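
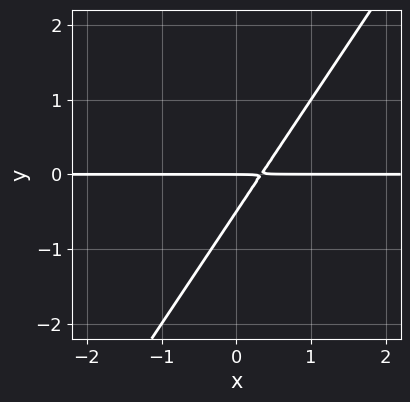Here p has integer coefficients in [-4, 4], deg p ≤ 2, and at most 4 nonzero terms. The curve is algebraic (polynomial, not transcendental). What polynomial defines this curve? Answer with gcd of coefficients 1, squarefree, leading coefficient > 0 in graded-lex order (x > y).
The degree is 2 — no degree-1 curve has this shape.
Observable constraints: every point of the x-axis in the box is on the curve; one y-axis crossing is at y = 0.
Together with the visible shape, these determine p as stated.

3*x*y - 2*y^2 - y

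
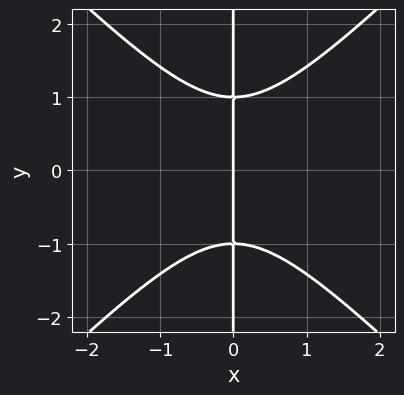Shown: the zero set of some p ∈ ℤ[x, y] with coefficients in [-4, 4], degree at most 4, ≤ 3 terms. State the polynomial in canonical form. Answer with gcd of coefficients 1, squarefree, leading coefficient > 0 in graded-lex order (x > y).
x^3 - x*y^2 + x

1. The degree is 3 — the shape is more complex than any degree-2 curve.
2. Symmetries: it's symmetric under y → −y, forcing even powers of y.
3. Observable constraints: every point of the y-axis in the box is on the curve; it meets the x-axis at x = 0 (among the integer gridlines).
4. Fitting integer coefficients to these (and the overall shape) gives p.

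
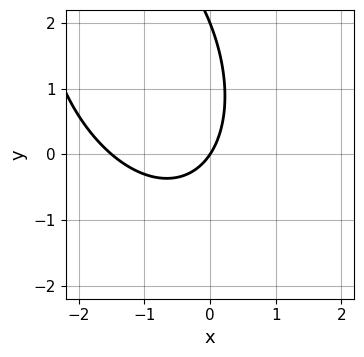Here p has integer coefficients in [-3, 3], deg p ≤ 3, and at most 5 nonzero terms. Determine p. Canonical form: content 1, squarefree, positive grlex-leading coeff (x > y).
2*x^2 + x*y + y^2 + 3*x - 2*y

1. The degree is 2 — no degree-1 curve has this shape.
2. Observable constraints: it crosses the x-axis at the gridline x = 0; among the integer gridlines, it crosses the y-axis at y ∈ {0, 2}.
3. Solving for integer coefficients yields p as stated.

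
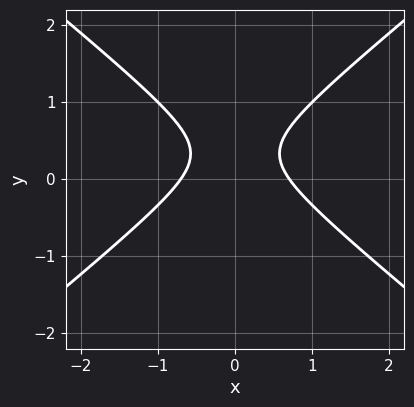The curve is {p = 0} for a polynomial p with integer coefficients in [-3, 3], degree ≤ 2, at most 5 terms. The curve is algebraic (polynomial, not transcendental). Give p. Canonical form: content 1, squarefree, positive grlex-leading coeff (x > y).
2*x^2 - 3*y^2 + 2*y - 1

First, degree: no degree-1 curve has this shape, so deg p = 2.
Then, symmetries: it's symmetric under x → −x, forcing even powers of x.
Then, checking where it meets the axes: no y-intercept at any integer in the box.
Finally, assembling these constraints gives the stated polynomial.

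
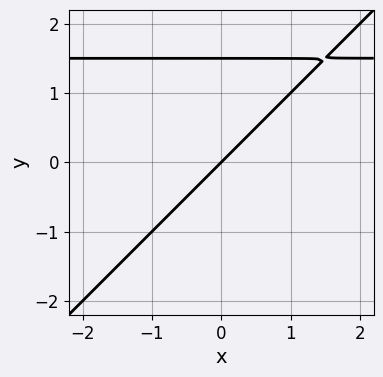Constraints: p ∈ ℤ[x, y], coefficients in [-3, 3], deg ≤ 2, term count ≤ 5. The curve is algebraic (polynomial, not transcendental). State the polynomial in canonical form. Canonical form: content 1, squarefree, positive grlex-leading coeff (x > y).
2*x*y - 2*y^2 - 3*x + 3*y

First, degree: a generic line meets the curve in up to 2 points, so deg p = 2.
Next, reading off the gridlines: it meets the x-axis at x = 0 (among the integer gridlines); one y-axis crossing is at y = 0.
Finally, putting this together gives p.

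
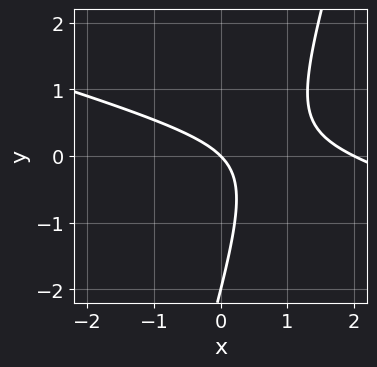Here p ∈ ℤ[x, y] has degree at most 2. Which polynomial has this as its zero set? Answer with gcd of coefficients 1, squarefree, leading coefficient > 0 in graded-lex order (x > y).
x^2 + 3*x*y - y^2 - 2*x - 2*y

1. The degree is 2 — the shape is more complex than any degree-1 curve.
2. Checking where it meets the axes: among the integer gridlines, it crosses the y-axis at y ∈ {-2, 0}; among the integer gridlines, it crosses the x-axis at x ∈ {0, 2}.
3. The integer polynomial consistent with all of this is the stated p.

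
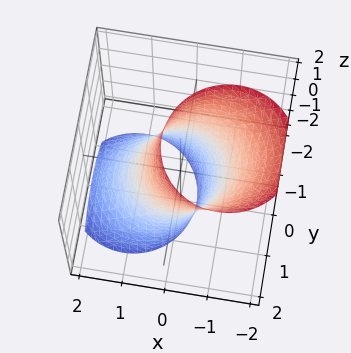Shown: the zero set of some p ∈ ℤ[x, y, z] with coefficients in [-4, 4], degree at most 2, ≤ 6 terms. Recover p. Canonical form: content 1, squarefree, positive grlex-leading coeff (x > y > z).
x^2 + x*z + y^2 - 1

Degree: a generic line meets the surface in up to 2 points, so deg p = 2.
Reading off the gridlines: among the integer gridlines, it crosses the y-axis at y ∈ {-1, 1}; among the integer gridlines, it crosses the x-axis at x ∈ {-1, 1}; it misses every integer gridline on the z-axis.
Matching integer coefficients to the picture gives p.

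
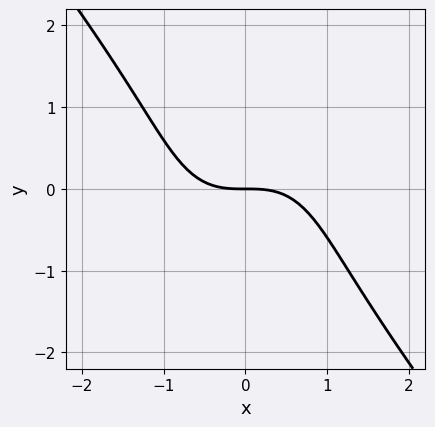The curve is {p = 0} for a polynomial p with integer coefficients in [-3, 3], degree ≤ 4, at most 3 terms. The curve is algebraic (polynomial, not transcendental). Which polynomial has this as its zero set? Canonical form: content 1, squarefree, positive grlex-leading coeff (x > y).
1. Degree: the shape is more complex than any degree-2 curve, so deg p = 3.
2. Checking where it meets the axes: it meets the x-axis at x = 0 (among the integer gridlines); it meets the y-axis at y = 0 (among the integer gridlines).
3. Fitting integer coefficients to these (and the overall shape) gives p.

2*x^3 + y^3 + 3*y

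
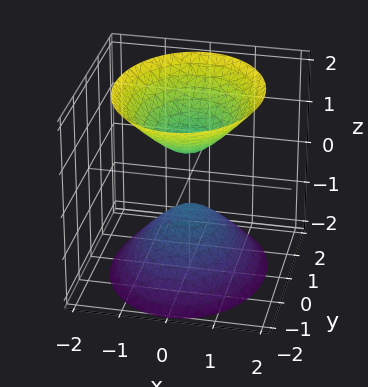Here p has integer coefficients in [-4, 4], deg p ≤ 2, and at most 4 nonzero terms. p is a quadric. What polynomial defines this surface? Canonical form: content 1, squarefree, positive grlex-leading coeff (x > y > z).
(a) The picture has 2 separate pieces. Treating them together as one polynomial.
(b) deg p = 2. Two sheets facing apart; a quadric.
(c) Symmetries: mirror symmetry z ↦ −z ⇒ only even powers of z; mirror symmetry x ↦ −x ⇒ only even powers of x; it's symmetric under y → −y, forcing even powers of y.
(d) Reading off the gridlines: no x-intercept at any integer in the box; no y-intercept at any integer in the box.
(e) These observations pin down the coefficients.

3*x^2 + 2*y^2 - 2*z^2 + 1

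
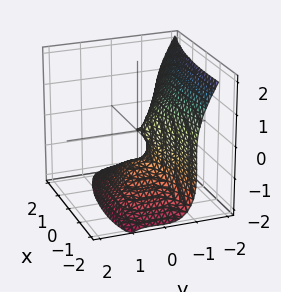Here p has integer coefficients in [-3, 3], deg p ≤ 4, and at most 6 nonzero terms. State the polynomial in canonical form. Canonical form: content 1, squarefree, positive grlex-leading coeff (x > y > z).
x*y^2 + 3*y^3 + z^3 + x^2 + z^2

1. deg p = 3. A generic line meets the surface in up to 3 points.
2. Observable constraints: one y-axis crossing is at y = 0; the z-axis gridline crossings are at z ∈ {-1, 0}; it crosses the x-axis at the gridline x = 0.
3. Matching integer coefficients to the picture gives p.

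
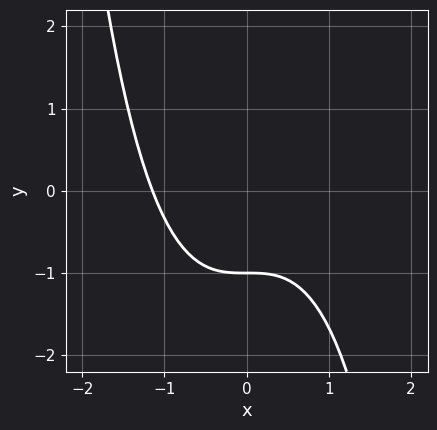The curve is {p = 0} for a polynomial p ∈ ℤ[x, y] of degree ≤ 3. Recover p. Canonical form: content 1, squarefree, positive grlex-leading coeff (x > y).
2*x^3 + 3*y + 3

First, deg p = 3. No degree-2 curve has this shape.
Next, from the visible intercepts: one y-axis crossing is at y = -1.
Finally, the integer polynomial consistent with all of this is the stated p.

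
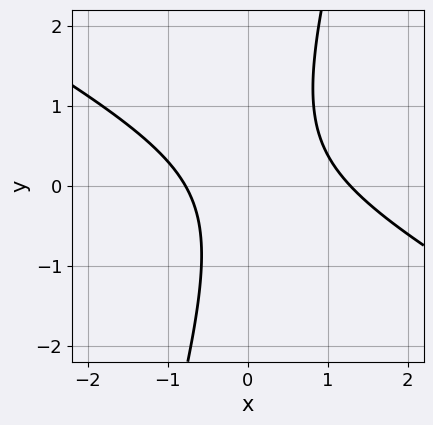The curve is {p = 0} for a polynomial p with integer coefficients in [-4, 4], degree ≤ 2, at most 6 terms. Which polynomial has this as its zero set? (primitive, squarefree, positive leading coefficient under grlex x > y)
First, deg p = 2. A generic line meets the curve in up to 2 points.
Then, against the integer gridlines: it misses every integer gridline on the y-axis.
Finally, the integer polynomial consistent with all of this is the stated p.

2*x^2 + 3*x*y - y^2 - x - 2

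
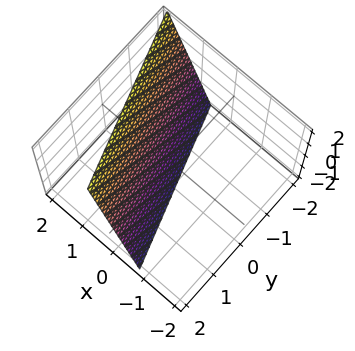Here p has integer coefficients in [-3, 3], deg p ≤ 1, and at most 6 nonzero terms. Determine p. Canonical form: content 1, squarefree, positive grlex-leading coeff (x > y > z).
The degree is 1 — the surface is flat (a plane).
From the axis intercepts and sections: it meets the y-axis at y = 2 (among the integer gridlines); it crosses the z-axis at the gridline z = -2.
These observations pin down the coefficients.

3*x + y - z - 2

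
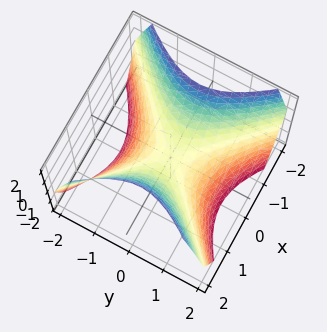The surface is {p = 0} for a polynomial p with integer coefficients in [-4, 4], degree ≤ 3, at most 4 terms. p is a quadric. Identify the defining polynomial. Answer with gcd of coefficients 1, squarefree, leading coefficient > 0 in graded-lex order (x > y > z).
x^2 - y^2 - z

(a) deg p = 2.
(b) Symmetries: mirror symmetry x ↦ −x ⇒ only even powers of x; it's symmetric under y → −y, forcing even powers of y.
(c) From the visible intercepts: it crosses the y-axis at the gridline y = 0; it crosses the z-axis at the gridline z = 0.
(d) Solving for integer coefficients yields p as stated.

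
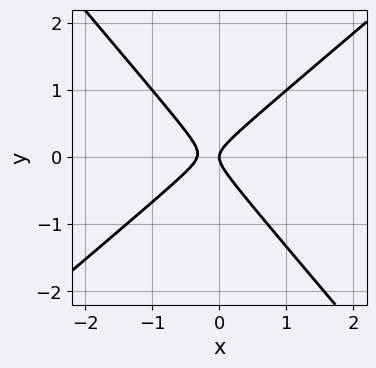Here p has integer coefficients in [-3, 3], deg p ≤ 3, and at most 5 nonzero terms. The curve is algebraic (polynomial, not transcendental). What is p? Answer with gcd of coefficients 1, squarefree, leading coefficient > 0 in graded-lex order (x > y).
3*x^2 - x*y - 3*y^2 + x

The degree is 2 — the shape is more complex than any degree-1 curve.
Checking where it meets the axes: one y-axis crossing is at y = 0; it crosses the x-axis at the gridline x = 0.
Together with the visible shape, these determine p as stated.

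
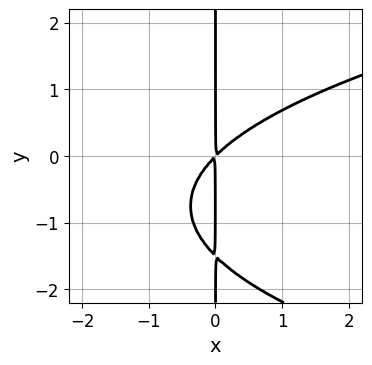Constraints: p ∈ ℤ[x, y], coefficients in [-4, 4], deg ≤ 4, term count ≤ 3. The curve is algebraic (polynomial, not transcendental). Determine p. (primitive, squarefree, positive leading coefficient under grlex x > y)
2*x*y^2 - 3*x^2 + 3*x*y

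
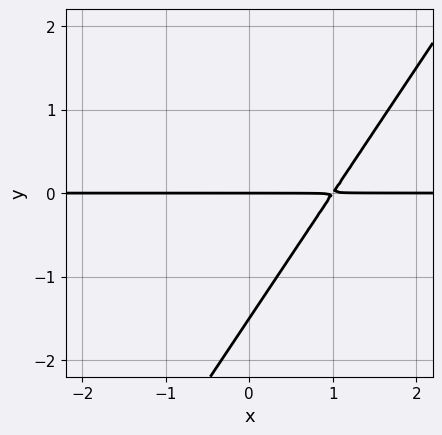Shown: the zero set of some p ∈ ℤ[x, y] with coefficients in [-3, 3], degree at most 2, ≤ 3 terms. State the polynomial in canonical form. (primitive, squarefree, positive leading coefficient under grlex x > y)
(a) deg p = 2. The shape is more complex than any degree-1 curve.
(b) Against the integer gridlines: one y-axis crossing is at y = 0; the visible x-axis segment lies entirely on the curve.
(c) These observations pin down the coefficients.

3*x*y - 2*y^2 - 3*y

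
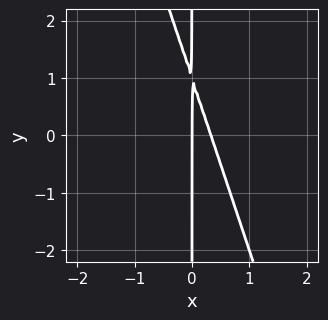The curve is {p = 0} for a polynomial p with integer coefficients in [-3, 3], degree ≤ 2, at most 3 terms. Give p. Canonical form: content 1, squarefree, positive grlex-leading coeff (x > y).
3*x^2 + x*y - x

(a) Degree: a generic line meets the curve in up to 2 points, so deg p = 2.
(b) From the visible intercepts: the visible y-axis segment lies entirely on the curve; it crosses the x-axis at the gridline x = 0.
(c) Together with the visible shape, these determine p as stated.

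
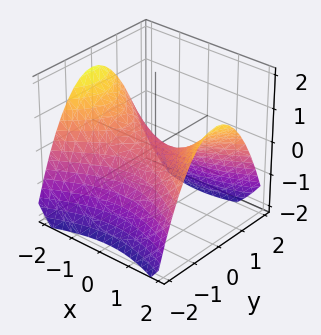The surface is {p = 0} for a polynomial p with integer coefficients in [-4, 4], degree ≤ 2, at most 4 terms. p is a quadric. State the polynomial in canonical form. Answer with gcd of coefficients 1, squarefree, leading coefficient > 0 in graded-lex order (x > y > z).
x^2 - 2*y^2 - 3*z

First, deg p = 2.
Next, symmetries: the x ↦ −x reflection is a symmetry, so x appears only in even powers; mirror symmetry y ↦ −y ⇒ only even powers of y.
Next, observable constraints: one y-axis crossing is at y = 0; it crosses the x-axis at the gridline x = 0; one z-axis crossing is at z = 0.
Finally, solving for integer coefficients yields p as stated.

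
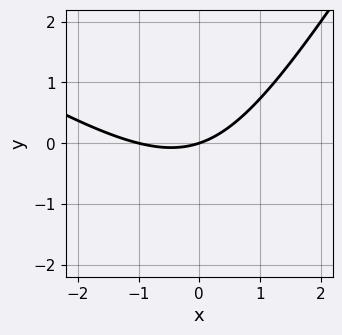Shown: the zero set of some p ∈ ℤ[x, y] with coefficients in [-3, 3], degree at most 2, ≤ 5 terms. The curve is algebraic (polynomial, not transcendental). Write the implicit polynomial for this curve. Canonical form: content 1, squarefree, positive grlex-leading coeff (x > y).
x^2 + x*y - y^2 + x - 3*y

1. deg p = 2. The shape is more complex than any degree-1 curve.
2. Against the integer gridlines: one y-axis crossing is at y = 0; the x-axis gridline crossings are at x ∈ {-1, 0}.
3. Putting this together gives p.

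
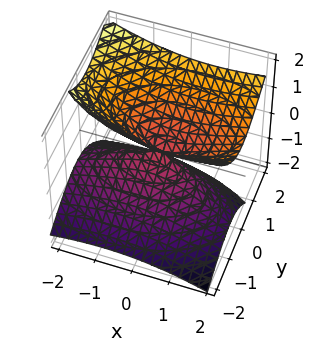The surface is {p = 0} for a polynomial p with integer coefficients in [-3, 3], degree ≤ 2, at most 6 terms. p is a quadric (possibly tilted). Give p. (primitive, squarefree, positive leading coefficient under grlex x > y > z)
1. The degree is 2 — no degree-1 surface has this shape.
2. Reading off the gridlines: it crosses the y-axis at the gridline y = 0; one x-axis crossing is at x = 0; one z-axis crossing is at z = 0.
3. Solving for integer coefficients yields p as stated.

x^2 - x*z + 3*y^2 - 2*y*z - 3*z^2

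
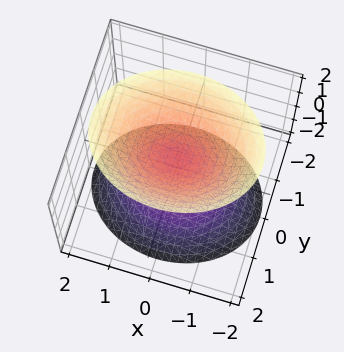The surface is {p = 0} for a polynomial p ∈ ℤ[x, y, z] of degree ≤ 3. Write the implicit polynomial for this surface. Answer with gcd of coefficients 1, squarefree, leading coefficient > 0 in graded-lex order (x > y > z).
2*x^2 + 3*y^2 - 2*z^2 + 1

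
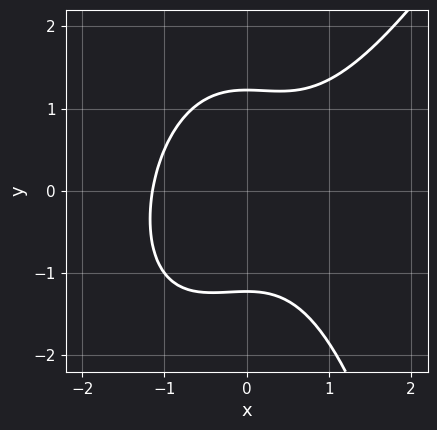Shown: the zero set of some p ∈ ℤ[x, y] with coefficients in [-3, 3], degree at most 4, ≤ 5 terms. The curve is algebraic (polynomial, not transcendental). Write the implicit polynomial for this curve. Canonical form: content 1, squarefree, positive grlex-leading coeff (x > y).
2*x^3 - x^2*y - 2*y^2 + 3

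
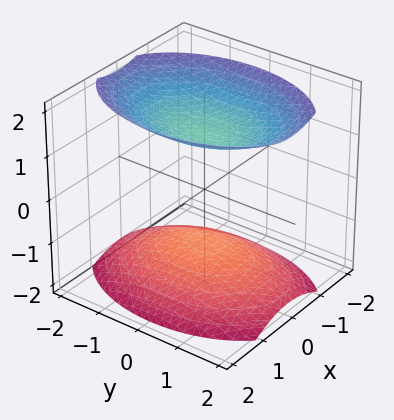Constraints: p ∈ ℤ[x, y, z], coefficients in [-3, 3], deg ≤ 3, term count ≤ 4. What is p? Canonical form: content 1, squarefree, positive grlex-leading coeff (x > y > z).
2*x^2 + y^2 - 2*z^2 + 3

1. There are 2 components. They look like related sheets of one shape, so recover p as a whole.
2. deg p = 2. Two separate bowl-shaped sheets opening away from each other; a quadric.
3. Symmetries: the y ↦ −y reflection is a symmetry, so y appears only in even powers; it's symmetric under x → −x, forcing even powers of x; the z ↦ −z reflection is a symmetry, so z appears only in even powers.
4. From the axis intercepts and sections: it misses every integer gridline on the y-axis; no x-intercept at any integer in the box.
5. Solving for integer coefficients yields p as stated.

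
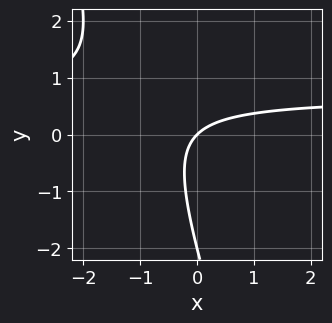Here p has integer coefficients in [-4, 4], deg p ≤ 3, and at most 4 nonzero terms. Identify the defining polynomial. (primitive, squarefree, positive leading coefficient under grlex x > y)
3*x*y + y^2 - 2*x + 2*y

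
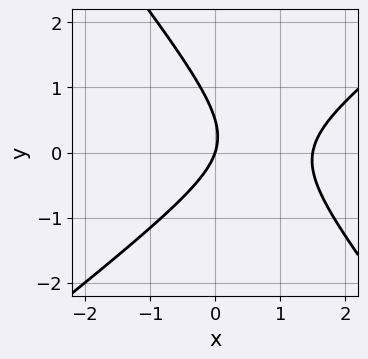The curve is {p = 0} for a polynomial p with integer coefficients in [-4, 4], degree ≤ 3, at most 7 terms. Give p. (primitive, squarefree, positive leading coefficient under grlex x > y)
2*x^2 - x*y - 2*y^2 - 3*x + y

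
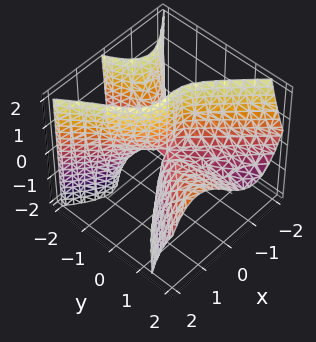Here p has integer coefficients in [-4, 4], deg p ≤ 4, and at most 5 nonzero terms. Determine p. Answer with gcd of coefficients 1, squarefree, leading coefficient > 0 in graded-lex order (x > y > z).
2*x^3 - 2*x*y^2 + y^2*z + 2*y*z

deg p = 3.
Checking where it meets the axes: the visible y-axis segment lies entirely on the surface; one x-axis crossing is at x = 0; every point of the z-axis in the box is on the surface.
Fitting integer coefficients to these (and the overall shape) gives p.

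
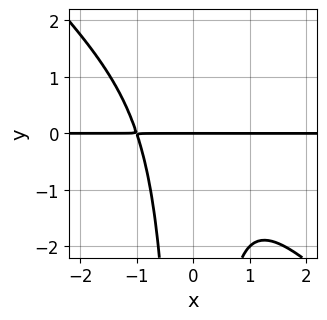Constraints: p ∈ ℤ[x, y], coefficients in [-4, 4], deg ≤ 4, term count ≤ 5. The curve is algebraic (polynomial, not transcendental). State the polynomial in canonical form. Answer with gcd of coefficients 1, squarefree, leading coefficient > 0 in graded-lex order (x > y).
x^3*y + x^2*y^2 + y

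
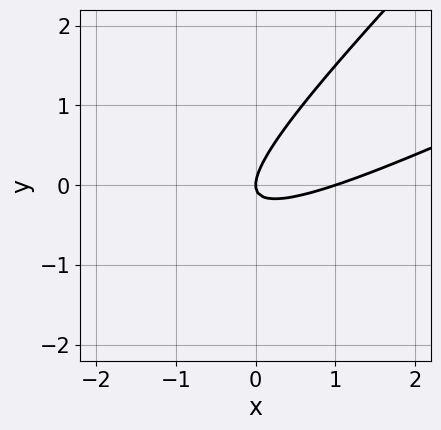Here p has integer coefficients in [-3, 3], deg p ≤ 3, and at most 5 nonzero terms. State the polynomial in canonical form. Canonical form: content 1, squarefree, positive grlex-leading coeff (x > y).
deg p = 2. No degree-1 curve has this shape.
Reading off the gridlines: among the integer gridlines, it crosses the x-axis at x ∈ {0, 1}; it crosses the y-axis at the gridline y = 0.
Matching integer coefficients to the picture gives p.

x^2 - 3*x*y + 2*y^2 - x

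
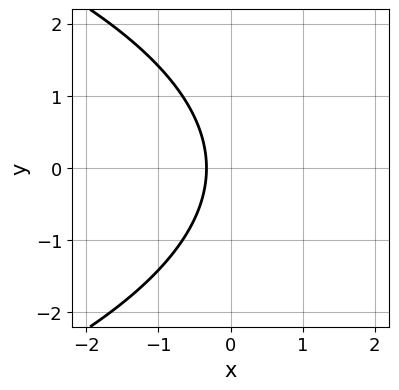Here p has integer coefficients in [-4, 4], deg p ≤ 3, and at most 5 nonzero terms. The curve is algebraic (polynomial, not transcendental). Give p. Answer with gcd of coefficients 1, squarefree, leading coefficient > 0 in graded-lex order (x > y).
(a) Degree: no degree-1 curve has this shape, so deg p = 2.
(b) Symmetries: it's symmetric under y → −y, forcing even powers of y.
(c) Reading off the gridlines: it misses every integer gridline on the y-axis.
(d) Solving for integer coefficients yields p as stated.

y^2 + 3*x + 1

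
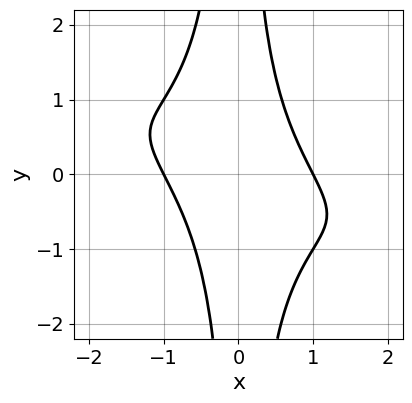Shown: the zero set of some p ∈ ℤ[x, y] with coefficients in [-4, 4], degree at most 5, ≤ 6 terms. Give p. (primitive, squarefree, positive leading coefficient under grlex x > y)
2*x^3*y + 3*x^2*y^2 + 3*x^2 + x*y - 3

1. deg p = 4.
2. Against the integer gridlines: the x-axis gridline crossings are at x ∈ {-1, 1}; no y-intercept at any integer in the box.
3. The integer polynomial consistent with all of this is the stated p.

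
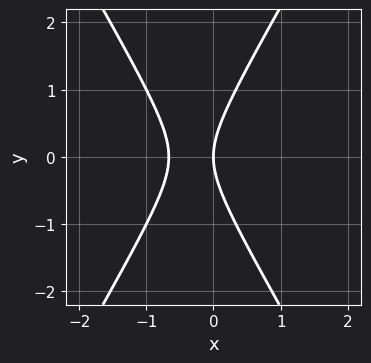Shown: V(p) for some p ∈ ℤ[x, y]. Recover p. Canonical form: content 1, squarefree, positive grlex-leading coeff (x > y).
3*x^2 - y^2 + 2*x

(a) deg p = 2. No degree-1 curve has this shape.
(b) Symmetries: the y ↦ −y reflection is a symmetry, so y appears only in even powers.
(c) Reading off the gridlines: it meets the x-axis at x = 0 (among the integer gridlines); it meets the y-axis at y = 0 (among the integer gridlines).
(d) The integer polynomial consistent with all of this is the stated p.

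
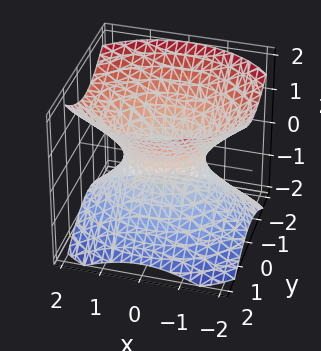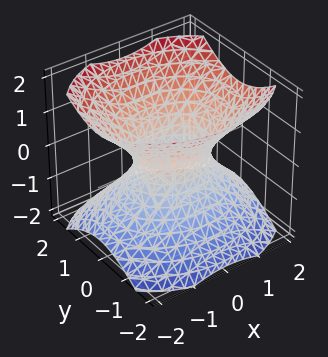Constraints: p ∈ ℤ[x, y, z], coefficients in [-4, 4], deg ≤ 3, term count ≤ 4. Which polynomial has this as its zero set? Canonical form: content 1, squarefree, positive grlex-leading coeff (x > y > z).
1. Degree: an hourglass — one-sheet hyperboloid; a quadric, so deg p = 2.
2. Symmetries: mirror symmetry z ↦ −z ⇒ only even powers of z; it's symmetric under y → −y, forcing even powers of y; it's symmetric under x → −x, forcing even powers of x.
3. Against the integer gridlines: it misses every integer gridline on the z-axis; the x-axis gridline crossings are at x ∈ {-1, 1}.
4. Matching integer coefficients to the picture gives p.

2*x^2 + 3*y^2 - 3*z^2 - 2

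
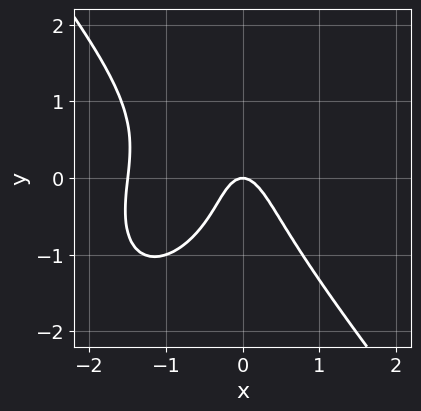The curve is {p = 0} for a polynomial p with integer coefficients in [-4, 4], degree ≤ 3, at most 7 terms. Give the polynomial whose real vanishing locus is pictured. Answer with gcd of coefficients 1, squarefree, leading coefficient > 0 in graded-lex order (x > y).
First, degree: no degree-2 curve has this shape, so deg p = 3.
Then, from the axis intercepts and sections: it crosses the y-axis at the gridline y = 0; one x-axis crossing is at x = 0.
Finally, putting this together gives p.

2*x^3 + y^3 + 3*x^2 + x*y + y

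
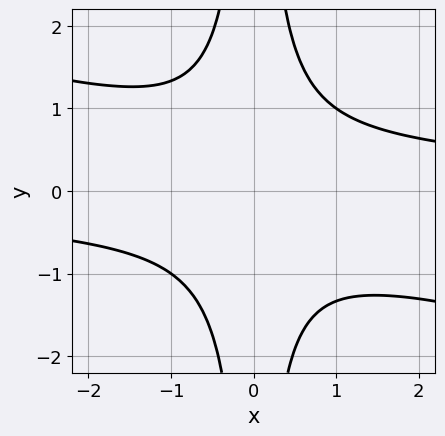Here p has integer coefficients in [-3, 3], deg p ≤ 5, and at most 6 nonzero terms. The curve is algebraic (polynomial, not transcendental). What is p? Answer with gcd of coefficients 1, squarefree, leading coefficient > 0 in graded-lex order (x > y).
x^3*y + 3*x^2*y^2 - 2*x^2 - 2

First, degree: a generic line meets the curve in up to 4 points, so deg p = 4.
Next, from the axis intercepts and sections: no x-intercept at any integer in the box; no y-intercept at any integer in the box.
Finally, together with the visible shape, these determine p as stated.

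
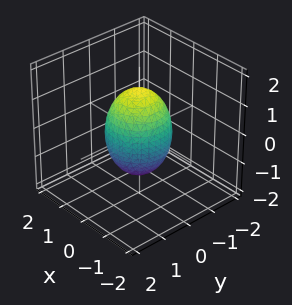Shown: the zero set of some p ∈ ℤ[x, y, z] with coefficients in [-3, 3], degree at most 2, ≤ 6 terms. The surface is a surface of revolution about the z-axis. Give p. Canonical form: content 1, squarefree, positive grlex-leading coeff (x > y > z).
2*x^2 + 2*y^2 + z^2 - 2

(a) Degree: the shape is more complex than any degree-1 surface, so deg p = 2.
(b) Symmetry: the surface is invariant under rotation about z: p = q(x² + y², z).
(c) Checking where it meets the axes: a circular section at z = -1 has radius between 0 and 1; among the integer gridlines, it crosses the y-axis at y ∈ {-1, 1}; among the integer gridlines, it crosses the x-axis at x ∈ {-1, 1}.
(d) The integer polynomial consistent with all of this is the stated p.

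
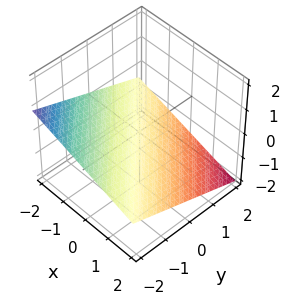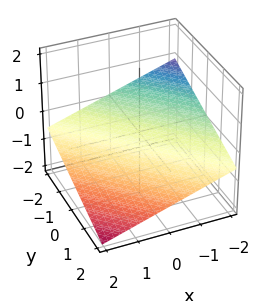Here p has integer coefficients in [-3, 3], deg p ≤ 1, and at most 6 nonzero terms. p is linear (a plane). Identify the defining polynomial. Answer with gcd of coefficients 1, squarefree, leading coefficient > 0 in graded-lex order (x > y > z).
x + y + 3*z + 2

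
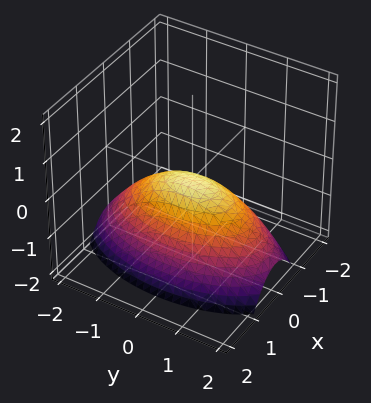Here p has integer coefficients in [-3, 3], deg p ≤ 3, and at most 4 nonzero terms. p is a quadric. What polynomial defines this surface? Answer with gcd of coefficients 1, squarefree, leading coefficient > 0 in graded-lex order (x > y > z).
3*x^2 + y^2 + 3*z

Degree: a single bowl opening along one axis; a quadric, so deg p = 2.
Symmetries: mirror symmetry y ↦ −y ⇒ only even powers of y; mirror symmetry x ↦ −x ⇒ only even powers of x.
Against the integer gridlines: it meets the x-axis at x = 0 (among the integer gridlines); it crosses the z-axis at the gridline z = 0; one y-axis crossing is at y = 0.
Together with the visible shape, these determine p as stated.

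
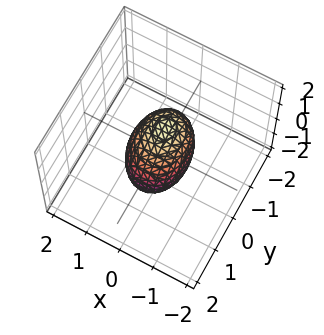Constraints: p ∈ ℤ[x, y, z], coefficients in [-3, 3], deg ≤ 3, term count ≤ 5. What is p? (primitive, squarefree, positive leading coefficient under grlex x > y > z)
3*x^2 + 2*y^2 + y*z + 2*z^2 - 2

1. deg p = 2. No degree-1 surface has this shape.
2. Reading off the gridlines: the y-axis gridline crossings are at y ∈ {-1, 1}; among the integer gridlines, it crosses the z-axis at z ∈ {-1, 1}.
3. Putting this together gives p.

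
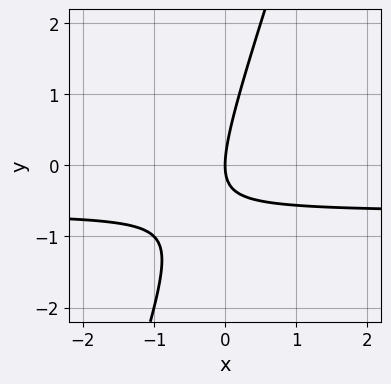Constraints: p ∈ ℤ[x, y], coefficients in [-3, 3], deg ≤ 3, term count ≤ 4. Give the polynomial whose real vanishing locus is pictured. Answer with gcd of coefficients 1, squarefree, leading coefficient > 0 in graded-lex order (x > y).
3*x*y - y^2 + 2*x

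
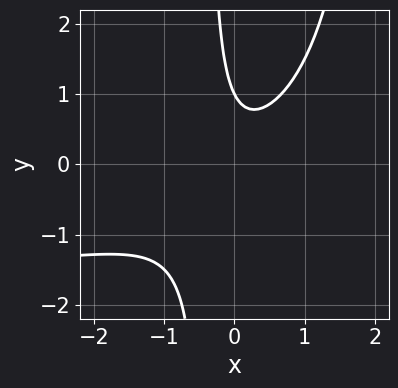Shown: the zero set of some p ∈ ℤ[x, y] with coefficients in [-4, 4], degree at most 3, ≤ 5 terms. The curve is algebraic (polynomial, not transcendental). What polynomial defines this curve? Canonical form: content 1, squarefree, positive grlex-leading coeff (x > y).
x^2*y + 2*x^2 - 2*x*y - y + 1

(a) The degree is 3 — the shape is more complex than any degree-2 curve.
(b) Checking where it meets the axes: it meets the y-axis at y = 1 (among the integer gridlines); the curve avoids every integer x-axis point in the box.
(c) Fitting integer coefficients to these (and the overall shape) gives p.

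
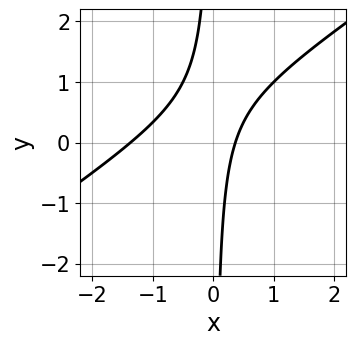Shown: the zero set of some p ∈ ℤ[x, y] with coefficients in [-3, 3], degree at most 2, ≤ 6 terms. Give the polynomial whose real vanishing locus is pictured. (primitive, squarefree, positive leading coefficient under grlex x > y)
deg p = 2. A generic line meets the curve in up to 2 points.
Observable constraints: no y-intercept at any integer in the box.
Putting this together gives p.

2*x^2 - 3*x*y + 2*x - 1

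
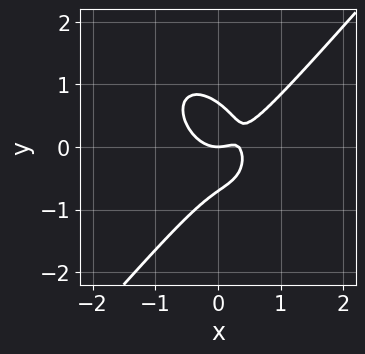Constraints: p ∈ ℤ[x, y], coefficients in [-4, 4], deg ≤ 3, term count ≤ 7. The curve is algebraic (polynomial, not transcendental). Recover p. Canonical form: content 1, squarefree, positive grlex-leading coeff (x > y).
3*x^3 - 2*y^3 - x^2 - 2*x*y + y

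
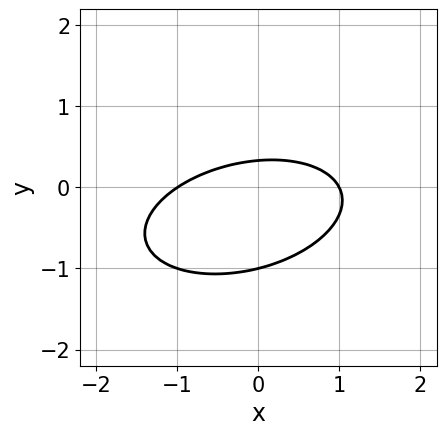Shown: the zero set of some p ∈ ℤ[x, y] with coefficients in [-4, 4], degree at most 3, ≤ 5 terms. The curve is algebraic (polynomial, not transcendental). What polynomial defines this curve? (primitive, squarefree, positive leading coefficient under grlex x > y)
x^2 - x*y + 3*y^2 + 2*y - 1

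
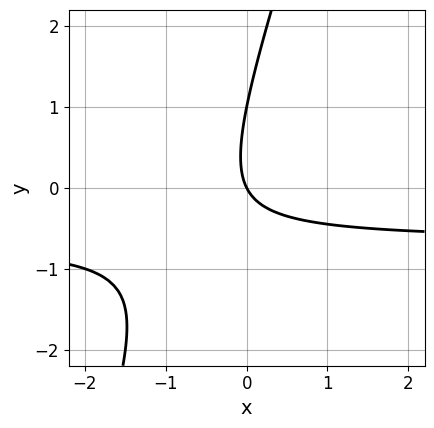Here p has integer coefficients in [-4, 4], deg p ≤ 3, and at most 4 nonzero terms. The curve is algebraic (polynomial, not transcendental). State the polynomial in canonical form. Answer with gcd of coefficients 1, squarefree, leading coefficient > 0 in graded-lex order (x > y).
3*x*y - y^2 + 2*x + y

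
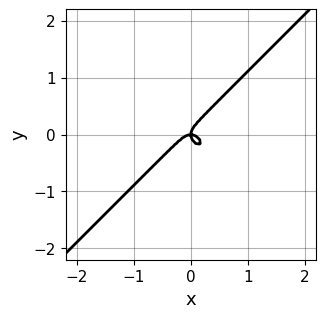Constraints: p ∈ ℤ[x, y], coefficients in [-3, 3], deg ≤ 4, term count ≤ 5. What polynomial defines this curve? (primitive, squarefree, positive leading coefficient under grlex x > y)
3*x^3 - 3*y^3 + x*y

(a) Degree: a generic line meets the curve in up to 3 points, so deg p = 3.
(b) Observable constraints: it meets the x-axis at x = 0 (among the integer gridlines); it crosses the y-axis at the gridline y = 0.
(c) The integer polynomial consistent with all of this is the stated p.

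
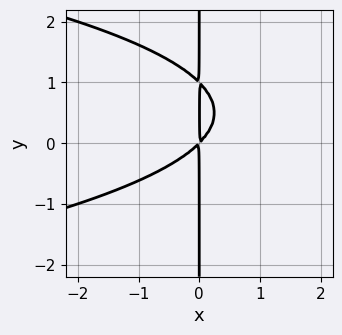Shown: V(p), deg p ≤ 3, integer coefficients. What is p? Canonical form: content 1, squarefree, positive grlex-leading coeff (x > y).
x*y^2 + x^2 - x*y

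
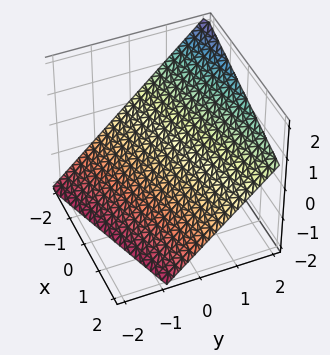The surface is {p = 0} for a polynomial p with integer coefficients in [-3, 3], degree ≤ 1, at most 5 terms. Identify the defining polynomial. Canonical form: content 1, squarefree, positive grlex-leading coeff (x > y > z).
Degree: the surface is flat (a plane), so deg p = 1.
Checking where it meets the axes: one x-axis crossing is at x = -2.
Solving for integer coefficients yields p as stated.

x - 3*y + 3*z + 2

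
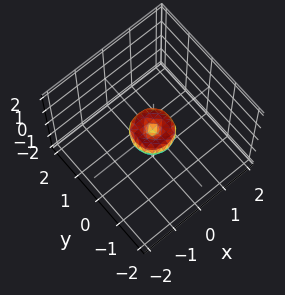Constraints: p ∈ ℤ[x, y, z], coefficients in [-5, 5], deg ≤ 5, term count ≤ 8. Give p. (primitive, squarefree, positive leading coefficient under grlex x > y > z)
2*x^4 + 4*x^2*y^2 + 2*y^4 - x^2 - y^2 + z^2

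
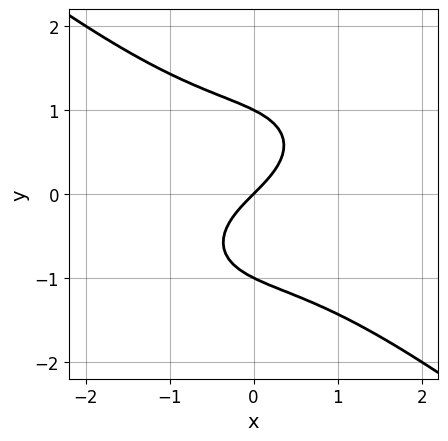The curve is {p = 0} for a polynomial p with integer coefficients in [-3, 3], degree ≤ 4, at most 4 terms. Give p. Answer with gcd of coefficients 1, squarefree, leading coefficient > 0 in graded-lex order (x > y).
First, the degree is 3 — no degree-2 curve has this shape.
Next, from the visible intercepts: among the integer gridlines, it crosses the y-axis at y ∈ {-1, 0, 1}; it crosses the x-axis at the gridline x = 0.
Finally, fitting integer coefficients to these (and the overall shape) gives p.

x^3 + 2*y^3 + 2*x - 2*y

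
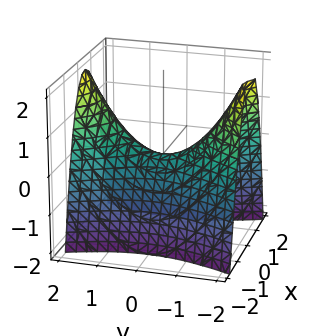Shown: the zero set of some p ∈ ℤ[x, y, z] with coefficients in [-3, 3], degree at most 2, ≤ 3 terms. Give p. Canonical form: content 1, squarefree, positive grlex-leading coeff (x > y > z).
(a) The degree is 2 — a saddle surface; a quadric.
(b) Symmetries: mirror symmetry x ↦ −x ⇒ only even powers of x; the y ↦ −y reflection is a symmetry, so y appears only in even powers.
(c) Against the integer gridlines: it crosses the y-axis at the gridline y = 0; it crosses the z-axis at the gridline z = 0; one x-axis crossing is at x = 0.
(d) These observations pin down the coefficients.

3*x^2 - y^2 + 2*z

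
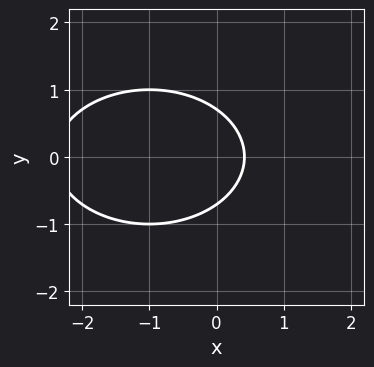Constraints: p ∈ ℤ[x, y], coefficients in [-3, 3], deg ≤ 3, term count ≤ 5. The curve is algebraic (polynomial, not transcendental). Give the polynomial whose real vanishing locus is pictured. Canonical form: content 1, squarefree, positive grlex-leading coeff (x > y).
(a) The degree is 2 — the shape is more complex than any degree-1 curve.
(b) Symmetries: it's symmetric under y → −y, forcing even powers of y.
(c) Putting this together gives p.

x^2 + 2*y^2 + 2*x - 1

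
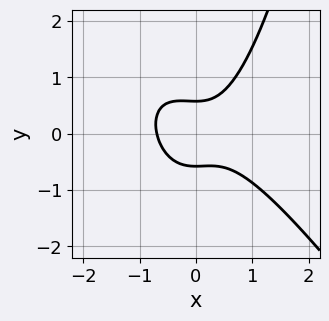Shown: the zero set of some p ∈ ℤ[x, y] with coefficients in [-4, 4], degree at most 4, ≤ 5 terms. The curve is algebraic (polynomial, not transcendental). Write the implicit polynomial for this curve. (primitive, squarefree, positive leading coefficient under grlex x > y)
First, the degree is 3 — the shape is more complex than any degree-2 curve.
Finally, solving for integer coefficients yields p as stated.

3*x^3 + 2*x^2*y - 3*y^2 + 1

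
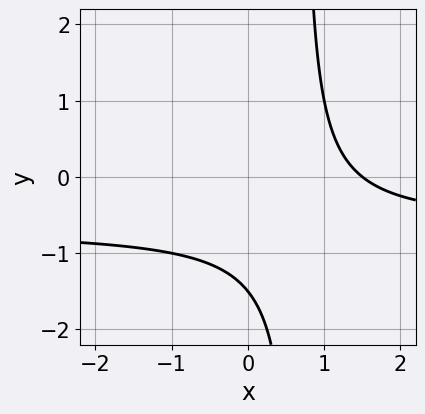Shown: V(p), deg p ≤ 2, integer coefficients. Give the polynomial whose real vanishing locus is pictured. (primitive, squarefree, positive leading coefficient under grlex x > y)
1. deg p = 2.
2. The integer polynomial consistent with all of this is the stated p.

3*x*y + 2*x - 2*y - 3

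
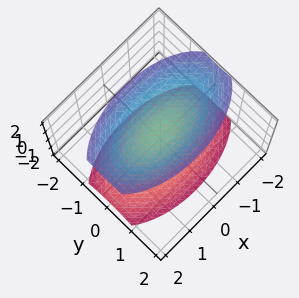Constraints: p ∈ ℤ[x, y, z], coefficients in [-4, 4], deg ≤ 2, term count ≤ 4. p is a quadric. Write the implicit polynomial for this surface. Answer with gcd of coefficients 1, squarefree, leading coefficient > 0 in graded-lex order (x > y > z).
First, I count 2 distinct pieces. Treating them together as one polynomial.
Next, degree: two separate bowl-shaped sheets opening away from each other; a quadric, so deg p = 2.
Then, symmetries: it's symmetric under x → −x, forcing even powers of x; mirror symmetry z ↦ −z ⇒ only even powers of z; it's symmetric under y → −y, forcing even powers of y.
Then, from the visible intercepts: no x-intercept at any integer in the box; it misses every integer gridline on the y-axis.
Finally, matching integer coefficients to the picture gives p.

x^2 + 3*y^2 - 2*z^2 + 3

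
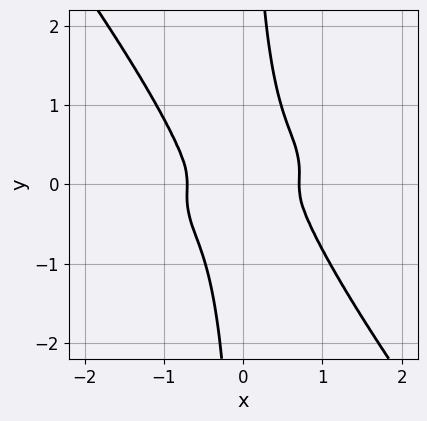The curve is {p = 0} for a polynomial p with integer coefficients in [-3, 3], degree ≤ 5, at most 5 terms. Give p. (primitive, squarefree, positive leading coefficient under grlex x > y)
2*x^4 + 3*x^2*y^2 + 3*x*y^3 - x^2 - 2*y^2

The degree is 4 — the shape is more complex than any degree-3 curve.
Solving for integer coefficients yields p as stated.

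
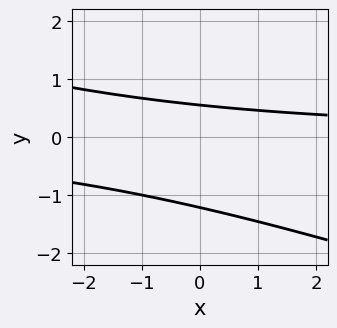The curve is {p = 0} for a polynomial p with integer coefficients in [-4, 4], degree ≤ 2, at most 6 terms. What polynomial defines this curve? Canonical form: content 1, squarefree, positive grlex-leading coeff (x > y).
x*y + 3*y^2 + 2*y - 2

First, deg p = 2. No degree-1 curve has this shape.
Then, checking where it meets the axes: the curve avoids every integer x-axis point in the box.
Finally, matching integer coefficients to the picture gives p.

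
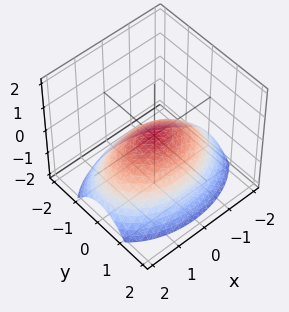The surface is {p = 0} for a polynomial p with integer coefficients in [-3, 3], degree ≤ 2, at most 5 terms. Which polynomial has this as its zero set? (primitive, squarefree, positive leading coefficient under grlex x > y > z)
1. Degree: a single bowl opening along one axis; a quadric, so deg p = 2.
2. Symmetries: it's symmetric under x → −x, forcing even powers of x; mirror symmetry y ↦ −y ⇒ only even powers of y.
3. Observable constraints: it meets the x-axis at x = 0 (among the integer gridlines); it meets the z-axis at z = 0 (among the integer gridlines).
4. The integer polynomial consistent with all of this is the stated p.

x^2 + 2*y^2 + 3*z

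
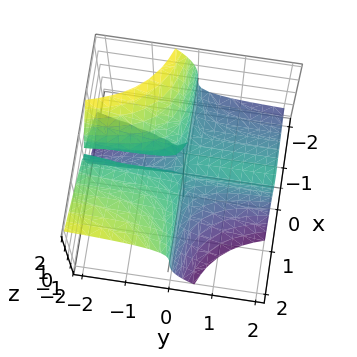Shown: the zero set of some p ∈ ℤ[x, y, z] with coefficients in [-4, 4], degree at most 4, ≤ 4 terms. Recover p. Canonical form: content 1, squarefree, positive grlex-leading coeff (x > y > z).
1. Degree: no degree-2 surface has this shape, so deg p = 3.
2. From the axis intercepts and sections: the visible y-axis segment lies entirely on the surface; every point of the x-axis in the box is on the surface; it meets the z-axis at z = 0 (among the integer gridlines).
3. Assembling these constraints gives the stated polynomial.

2*x^2*y - 2*x*y*z + z^3 + x*y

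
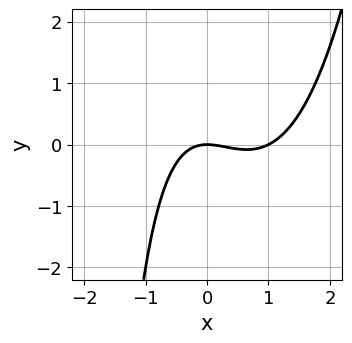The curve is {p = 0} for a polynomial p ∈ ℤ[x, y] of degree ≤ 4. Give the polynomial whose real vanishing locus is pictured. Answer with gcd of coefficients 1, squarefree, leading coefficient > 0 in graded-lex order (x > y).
2*x^3 - 2*x^2 - x*y - 3*y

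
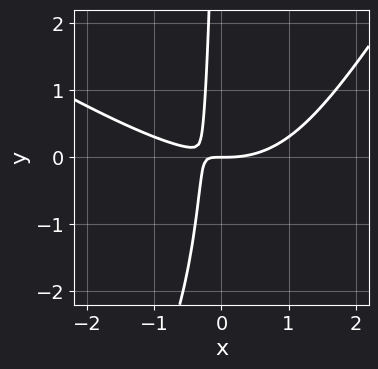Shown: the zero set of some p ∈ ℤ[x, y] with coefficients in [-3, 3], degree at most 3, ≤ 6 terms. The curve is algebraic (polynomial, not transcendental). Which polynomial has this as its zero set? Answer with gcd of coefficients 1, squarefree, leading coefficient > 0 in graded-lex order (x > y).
x^3 + x^2*y - x*y^2 - 3*x*y - y

(a) deg p = 3. The shape is more complex than any degree-2 curve.
(b) From the visible intercepts: it meets the y-axis at y = 0 (among the integer gridlines); one x-axis crossing is at x = 0.
(c) Putting this together gives p.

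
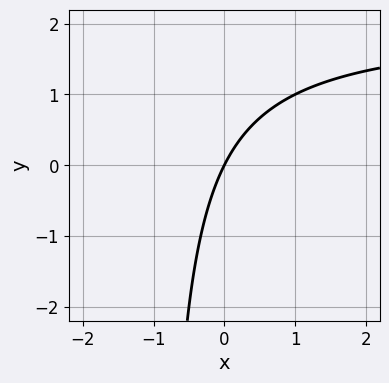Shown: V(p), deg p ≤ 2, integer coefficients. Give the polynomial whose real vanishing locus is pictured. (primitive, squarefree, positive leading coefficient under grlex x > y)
x*y - 2*x + y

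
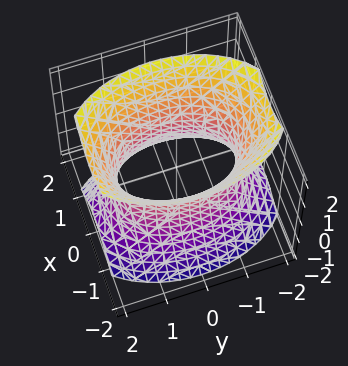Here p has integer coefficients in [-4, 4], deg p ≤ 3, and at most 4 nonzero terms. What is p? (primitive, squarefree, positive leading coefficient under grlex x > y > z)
First, degree: one connected sheet with a waist; a quadric, so deg p = 2.
Next, symmetries: it's symmetric under x → −x, forcing even powers of x; the y ↦ −y reflection is a symmetry, so y appears only in even powers; it's symmetric under z → −z, forcing even powers of z.
Next, observable constraints: it misses every integer gridline on the z-axis; the x-axis gridline crossings are at x ∈ {-1, 1}.
Finally, these observations pin down the coefficients.

2*x^2 + y^2 - z^2 - 2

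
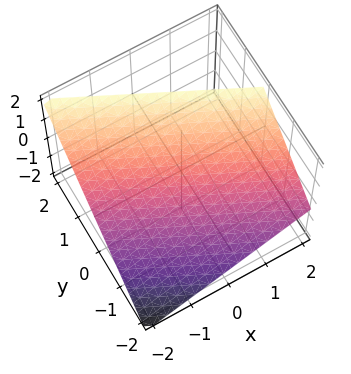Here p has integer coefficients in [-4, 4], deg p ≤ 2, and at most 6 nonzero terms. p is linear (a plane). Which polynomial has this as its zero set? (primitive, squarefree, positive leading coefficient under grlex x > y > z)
(a) deg p = 1. The surface is flat (a plane).
(b) Observable constraints: it crosses the x-axis at the gridline x = -2; one y-axis crossing is at y = -1; it meets the z-axis at z = 1 (among the integer gridlines).
(c) These observations pin down the coefficients.

x + 2*y - 2*z + 2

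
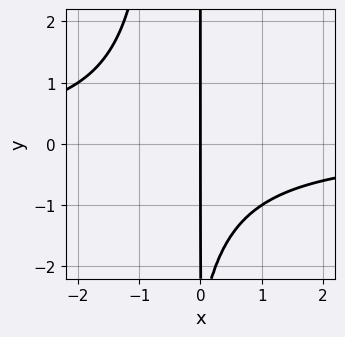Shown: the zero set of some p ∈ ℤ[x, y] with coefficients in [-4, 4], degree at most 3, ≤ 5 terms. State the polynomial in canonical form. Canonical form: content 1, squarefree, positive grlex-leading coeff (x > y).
2*x^2*y + x*y + 3*x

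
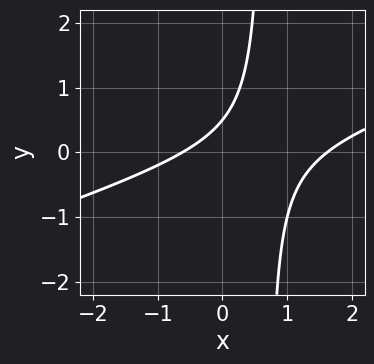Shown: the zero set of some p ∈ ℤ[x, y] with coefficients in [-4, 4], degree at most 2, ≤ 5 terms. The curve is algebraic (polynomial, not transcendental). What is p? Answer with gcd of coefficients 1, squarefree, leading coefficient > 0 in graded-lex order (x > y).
x^2 - 3*x*y - x + 2*y - 1

The degree is 2 — no degree-1 curve has this shape.
Matching integer coefficients to the picture gives p.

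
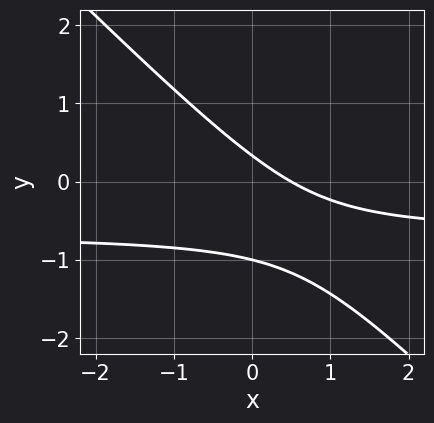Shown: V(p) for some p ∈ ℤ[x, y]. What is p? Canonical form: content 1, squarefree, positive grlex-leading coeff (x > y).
First, degree: the shape is more complex than any degree-1 curve, so deg p = 2.
Next, checking where it meets the axes: one y-axis crossing is at y = -1.
Finally, putting this together gives p.

3*x*y + 3*y^2 + 2*x + 2*y - 1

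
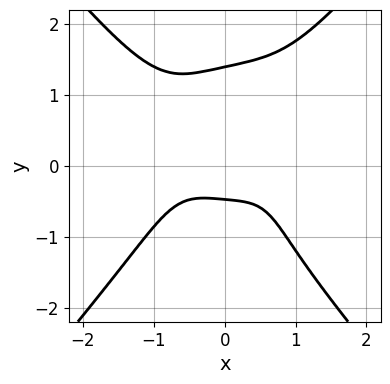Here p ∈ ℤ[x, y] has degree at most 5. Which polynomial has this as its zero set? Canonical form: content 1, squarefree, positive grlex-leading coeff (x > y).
Degree: the shape is more complex than any degree-3 curve, so deg p = 4.
From the visible intercepts: it misses every integer gridline on the x-axis.
Putting this together gives p.

2*x^4 - y^4 + x*y^2 + 2*y + 1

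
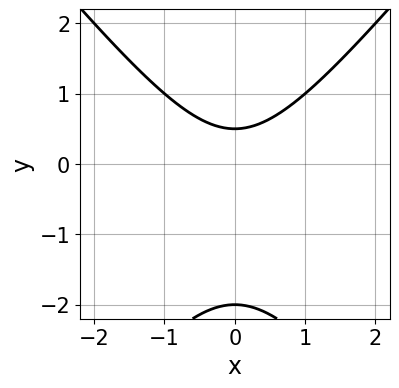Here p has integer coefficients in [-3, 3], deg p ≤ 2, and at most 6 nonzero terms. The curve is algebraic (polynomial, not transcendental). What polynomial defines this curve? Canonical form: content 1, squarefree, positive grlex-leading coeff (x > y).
3*x^2 - 2*y^2 - 3*y + 2

(a) deg p = 2. A generic line meets the curve in up to 2 points.
(b) Symmetries: it's symmetric under x → −x, forcing even powers of x.
(c) Observable constraints: it meets the y-axis at y = -2 (among the integer gridlines); it misses every integer gridline on the x-axis.
(d) Matching integer coefficients to the picture gives p.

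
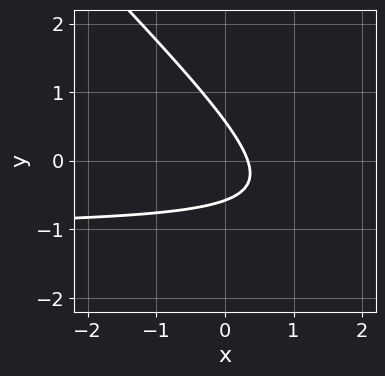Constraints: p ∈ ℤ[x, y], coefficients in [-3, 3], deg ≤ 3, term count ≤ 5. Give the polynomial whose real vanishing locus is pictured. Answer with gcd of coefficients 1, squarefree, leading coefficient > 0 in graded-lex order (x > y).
Degree: the shape is more complex than any degree-1 curve, so deg p = 2.
Solving for integer coefficients yields p as stated.

3*x*y + 3*y^2 + 3*x - 1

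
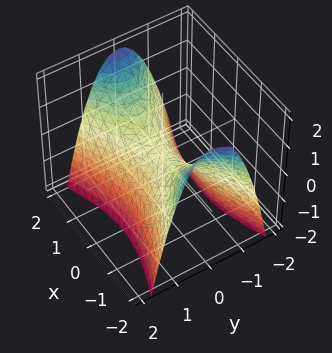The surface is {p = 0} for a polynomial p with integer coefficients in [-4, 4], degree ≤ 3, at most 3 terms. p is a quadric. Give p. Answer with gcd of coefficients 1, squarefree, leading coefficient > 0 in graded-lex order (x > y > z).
1. The degree is 2 — a saddle surface; a quadric.
2. Symmetries: the x ↦ −x reflection is a symmetry, so x appears only in even powers; it's symmetric under y → −y, forcing even powers of y.
3. Reading off the gridlines: it meets the z-axis at z = 0 (among the integer gridlines); one y-axis crossing is at y = 0; it crosses the x-axis at the gridline x = 0.
4. Together with the visible shape, these determine p as stated.

x^2 - 3*y^2 - 2*z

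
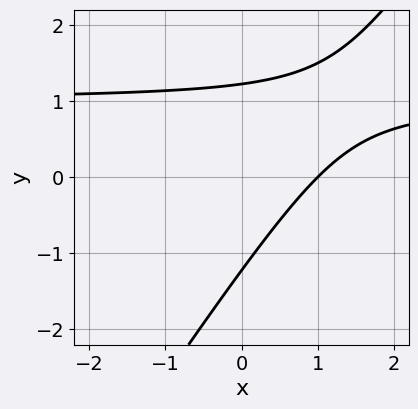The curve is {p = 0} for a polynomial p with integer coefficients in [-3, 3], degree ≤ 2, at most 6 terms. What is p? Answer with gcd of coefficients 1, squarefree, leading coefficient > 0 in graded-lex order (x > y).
3*x*y - 2*y^2 - 3*x + 3

(a) deg p = 2.
(b) From the axis intercepts and sections: one x-axis crossing is at x = 1.
(c) Fitting integer coefficients to these (and the overall shape) gives p.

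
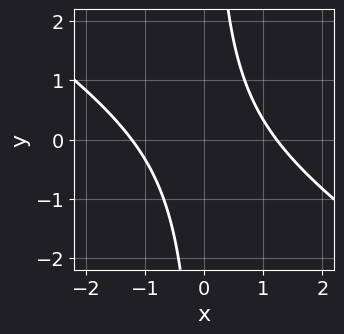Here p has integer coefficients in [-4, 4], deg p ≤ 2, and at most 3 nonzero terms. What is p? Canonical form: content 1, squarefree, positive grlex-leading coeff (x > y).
2*x^2 + 3*x*y - 3

Degree: no degree-1 curve has this shape, so deg p = 2.
Observable constraints: the curve avoids every integer y-axis point in the box.
Solving for integer coefficients yields p as stated.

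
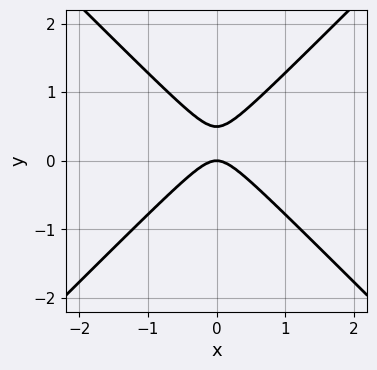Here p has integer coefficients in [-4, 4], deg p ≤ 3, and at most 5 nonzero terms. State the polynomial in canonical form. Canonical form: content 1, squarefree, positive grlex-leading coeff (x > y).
1. Degree: the shape is more complex than any degree-1 curve, so deg p = 2.
2. Symmetries: it's symmetric under x → −x, forcing even powers of x.
3. From the visible intercepts: it crosses the x-axis at the gridline x = 0; it crosses the y-axis at the gridline y = 0.
4. These observations pin down the coefficients.

2*x^2 - 2*y^2 + y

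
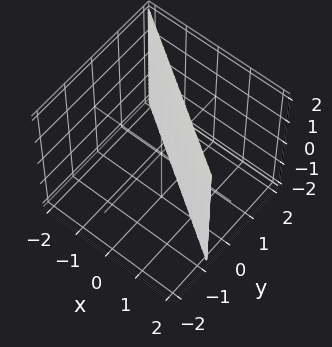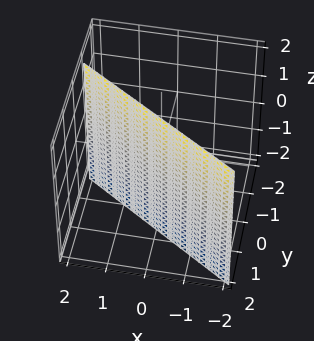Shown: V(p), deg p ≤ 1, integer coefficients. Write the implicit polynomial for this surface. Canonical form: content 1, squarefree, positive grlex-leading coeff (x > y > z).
First, degree: the surface is flat (a plane), so deg p = 1.
Then, reading off the gridlines: it crosses the x-axis at the gridline x = 1; the surface avoids every integer z-axis point in the box.
Finally, the integer polynomial consistent with all of this is the stated p.

2*x + 3*y - 2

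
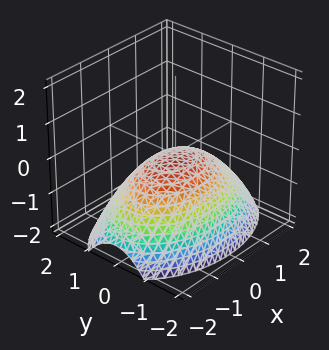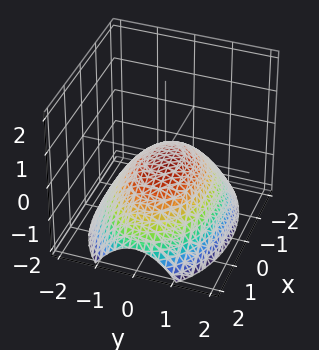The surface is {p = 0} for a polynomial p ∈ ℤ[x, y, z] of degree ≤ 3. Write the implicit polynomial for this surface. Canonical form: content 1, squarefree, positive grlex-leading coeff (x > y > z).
First, degree: a single bowl opening along one axis; a quadric, so deg p = 2.
Next, symmetries: the x ↦ −x reflection is a symmetry, so x appears only in even powers; mirror symmetry y ↦ −y ⇒ only even powers of y.
Next, checking where it meets the axes: it crosses the x-axis at the gridline x = 0; it crosses the z-axis at the gridline z = 0.
Finally, matching integer coefficients to the picture gives p.

x^2 + 2*y^2 + 3*z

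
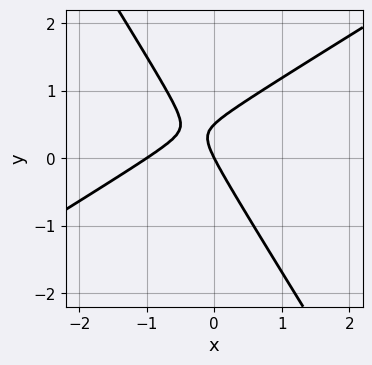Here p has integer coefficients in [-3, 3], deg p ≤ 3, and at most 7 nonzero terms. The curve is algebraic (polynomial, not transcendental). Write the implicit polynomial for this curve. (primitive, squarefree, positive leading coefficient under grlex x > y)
The degree is 2 — the shape is more complex than any degree-1 curve.
From the axis intercepts and sections: among the integer gridlines, it crosses the x-axis at x ∈ {-1, 0}; it crosses the y-axis at the gridline y = 0.
Fitting integer coefficients to these (and the overall shape) gives p.

2*x^2 - 2*x*y - 2*y^2 + 2*x + y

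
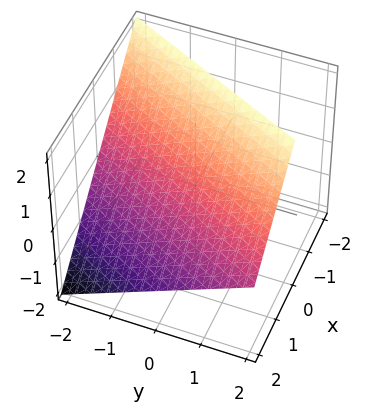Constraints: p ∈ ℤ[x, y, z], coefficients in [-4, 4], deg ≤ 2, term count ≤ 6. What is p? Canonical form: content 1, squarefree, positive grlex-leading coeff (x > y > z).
2*x - y + 2*z - 2

1. Degree: the surface is flat (a plane), so deg p = 1.
2. Against the integer gridlines: one z-axis crossing is at z = 1; it meets the y-axis at y = -2 (among the integer gridlines); it crosses the x-axis at the gridline x = 1.
3. Fitting integer coefficients to these (and the overall shape) gives p.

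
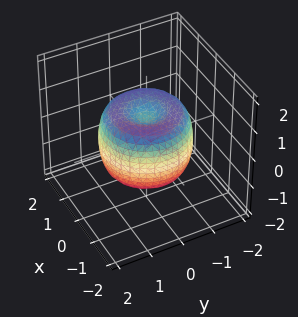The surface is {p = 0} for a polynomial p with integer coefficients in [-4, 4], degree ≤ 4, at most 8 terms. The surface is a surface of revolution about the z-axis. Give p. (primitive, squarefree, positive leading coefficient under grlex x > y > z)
The degree is 4 — a generic line meets the surface in up to 4 points.
By symmetry, every cross-section ⟂ z is a circle, so x, y appear only via x² + y².
From the visible intercepts: a circular section at z = 1 has radius between 0 and 1.
Solving for integer coefficients yields p as stated.

2*x^4 + 4*x^2*y^2 + 2*y^4 - 3*x^2 - 3*y^2 + 2*z^2 - 1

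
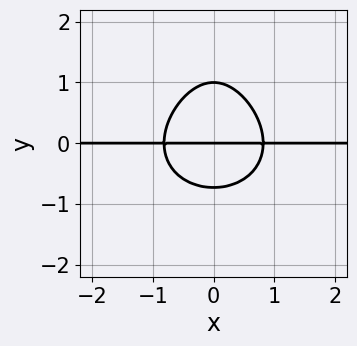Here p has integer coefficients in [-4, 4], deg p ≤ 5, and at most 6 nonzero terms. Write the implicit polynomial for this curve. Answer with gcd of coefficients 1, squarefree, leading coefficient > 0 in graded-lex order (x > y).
First, degree: a generic line meets the curve in up to 4 points, so deg p = 4.
Then, symmetries: it's symmetric under x → −x, forcing even powers of x.
Then, observable constraints: the visible x-axis segment lies entirely on the curve; among the integer gridlines, it crosses the y-axis at y ∈ {0, 1}.
Finally, fitting integer coefficients to these (and the overall shape) gives p.

y^4 - 3*x^2*y - 3*y^3 + 2*y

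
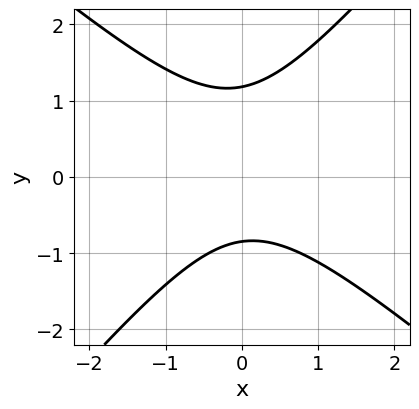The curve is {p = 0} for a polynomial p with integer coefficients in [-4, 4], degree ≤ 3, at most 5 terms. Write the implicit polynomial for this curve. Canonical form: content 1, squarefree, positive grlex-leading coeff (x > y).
3*x^2 + x*y - 3*y^2 + y + 3

1. deg p = 2. A generic line meets the curve in up to 2 points.
2. Reading off the gridlines: it misses every integer gridline on the x-axis.
3. Fitting integer coefficients to these (and the overall shape) gives p.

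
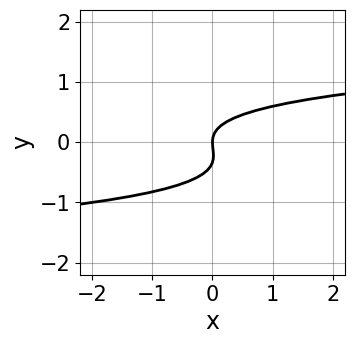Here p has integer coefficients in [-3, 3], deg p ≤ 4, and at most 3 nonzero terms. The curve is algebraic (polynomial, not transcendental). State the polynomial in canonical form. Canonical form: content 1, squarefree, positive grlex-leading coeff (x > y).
1. deg p = 3. A generic line meets the curve in up to 3 points.
2. From the visible intercepts: it meets the x-axis at x = 0 (among the integer gridlines); it meets the y-axis at y = 0 (among the integer gridlines).
3. Together with the visible shape, these determine p as stated.

3*y^3 + y^2 - x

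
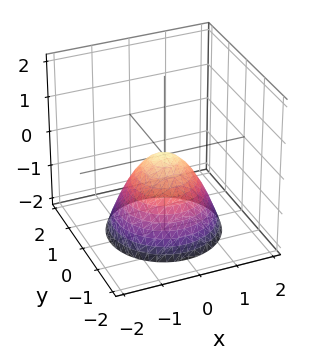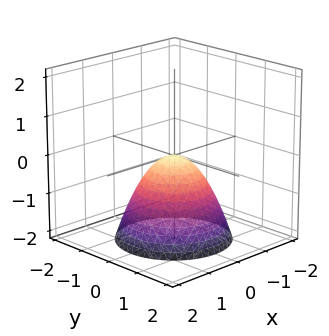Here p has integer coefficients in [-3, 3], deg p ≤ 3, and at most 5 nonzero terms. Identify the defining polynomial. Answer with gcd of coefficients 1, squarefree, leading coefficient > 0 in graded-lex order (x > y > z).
Degree: a single bowl opening along one axis; a quadric, so deg p = 2.
By symmetry, every cross-section ⟂ z is a circle, so x, y appear only via x² + y².
From the visible intercepts: it crosses the x-axis at the gridline x = 0; a circular section at z = -2 has radius between 1 and 2; one y-axis crossing is at y = 0.
Putting this together gives p.

x^2 + y^2 + z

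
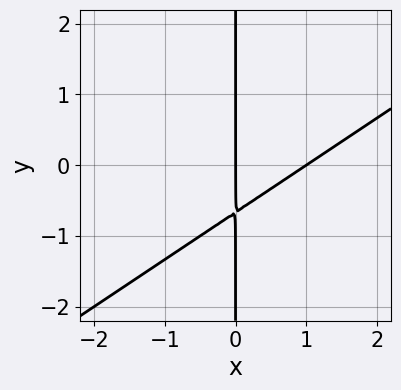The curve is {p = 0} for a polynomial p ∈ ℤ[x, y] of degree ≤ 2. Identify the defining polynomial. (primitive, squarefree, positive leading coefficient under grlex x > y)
deg p = 2. No degree-1 curve has this shape.
Reading off the gridlines: among the integer gridlines, it crosses the x-axis at x ∈ {0, 1}; every point of the y-axis in the box is on the curve.
Matching integer coefficients to the picture gives p.

2*x^2 - 3*x*y - 2*x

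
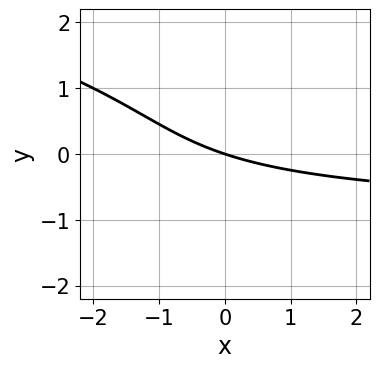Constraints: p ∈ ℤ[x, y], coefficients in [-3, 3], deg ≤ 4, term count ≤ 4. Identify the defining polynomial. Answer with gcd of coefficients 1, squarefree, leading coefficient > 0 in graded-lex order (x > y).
1. The degree is 3 — a generic line meets the curve in up to 3 points.
2. Observable constraints: one y-axis crossing is at y = 0; it crosses the x-axis at the gridline x = 0.
3. Putting this together gives p.

y^3 + x*y + x + 3*y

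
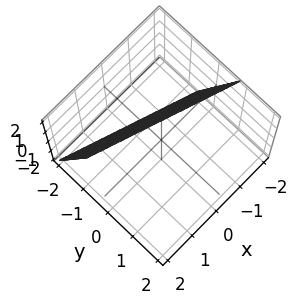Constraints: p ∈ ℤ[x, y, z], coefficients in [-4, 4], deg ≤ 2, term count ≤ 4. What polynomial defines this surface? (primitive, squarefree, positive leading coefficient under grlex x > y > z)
x + 3*y - z + 2

First, deg p = 1. Every cross-section is a straight line — this is a plane.
Next, from the axis intercepts and sections: it meets the x-axis at x = -2 (among the integer gridlines); it meets the z-axis at z = 2 (among the integer gridlines).
Finally, these observations pin down the coefficients.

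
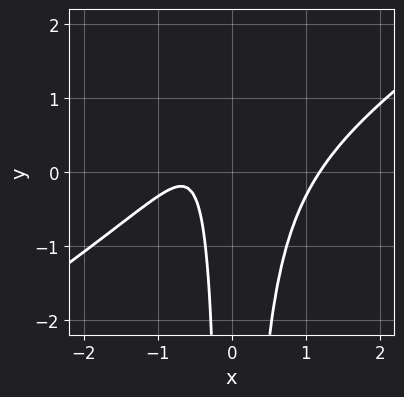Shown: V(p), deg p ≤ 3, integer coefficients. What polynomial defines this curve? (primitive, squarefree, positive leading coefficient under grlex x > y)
2*x^3 - 3*x^2*y - 2*x - 1

Degree: no degree-2 curve has this shape, so deg p = 3.
Against the integer gridlines: it misses every integer gridline on the y-axis.
Together with the visible shape, these determine p as stated.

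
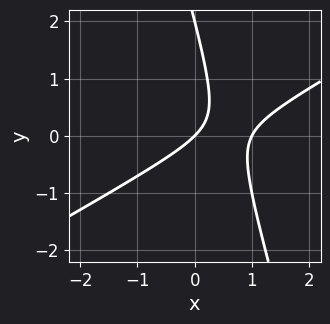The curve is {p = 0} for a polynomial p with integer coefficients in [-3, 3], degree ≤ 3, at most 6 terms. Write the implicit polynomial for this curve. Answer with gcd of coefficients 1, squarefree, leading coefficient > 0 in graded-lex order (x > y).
2*x^2 - 3*x*y - y^2 - 2*x + 2*y

1. deg p = 2. The shape is more complex than any degree-1 curve.
2. Reading off the gridlines: the y-axis gridline crossings are at y ∈ {0, 2}; the x-axis gridline crossings are at x ∈ {0, 1}.
3. Matching integer coefficients to the picture gives p.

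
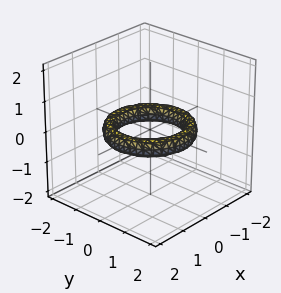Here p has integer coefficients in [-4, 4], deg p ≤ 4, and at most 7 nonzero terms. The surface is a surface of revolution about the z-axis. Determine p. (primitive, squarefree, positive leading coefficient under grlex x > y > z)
x^4 + 2*x^2*y^2 + y^4 - 3*x^2 - 3*y^2 + 3*z^2 + 2

deg p = 4. No degree-3 surface has this shape.
Symmetry: the surface is invariant under rotation about z: p = q(x² + y², z).
Checking where it meets the axes: the x-axis gridline crossings are at x ∈ {-1, 1}; the y-axis gridline crossings are at y ∈ {-1, 1}.
Together with the visible shape, these determine p as stated.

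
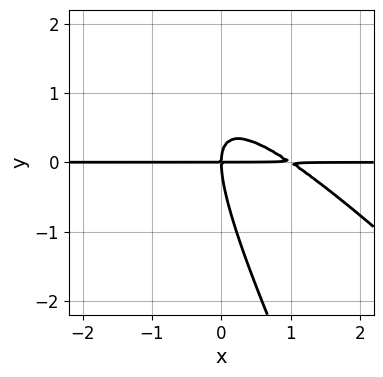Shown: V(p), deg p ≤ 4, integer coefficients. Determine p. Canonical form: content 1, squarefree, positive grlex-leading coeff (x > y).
Degree: the shape is more complex than any degree-2 curve, so deg p = 3.
Checking where it meets the axes: the visible x-axis segment lies entirely on the curve; it crosses the y-axis at the gridline y = 0.
Fitting integer coefficients to these (and the overall shape) gives p.

2*x^2*y + 3*x*y^2 + y^3 - 2*x*y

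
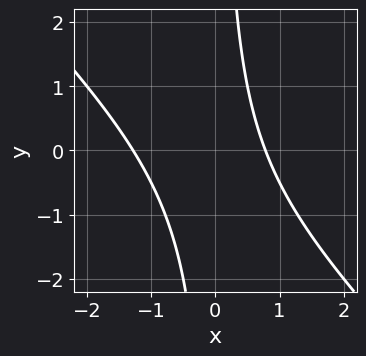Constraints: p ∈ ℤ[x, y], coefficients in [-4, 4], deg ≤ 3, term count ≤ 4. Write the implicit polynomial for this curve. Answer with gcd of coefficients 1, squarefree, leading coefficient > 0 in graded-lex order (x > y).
2*x^2 + 2*x*y + x - 2

Degree: no degree-1 curve has this shape, so deg p = 2.
Reading off the gridlines: no y-intercept at any integer in the box.
Together with the visible shape, these determine p as stated.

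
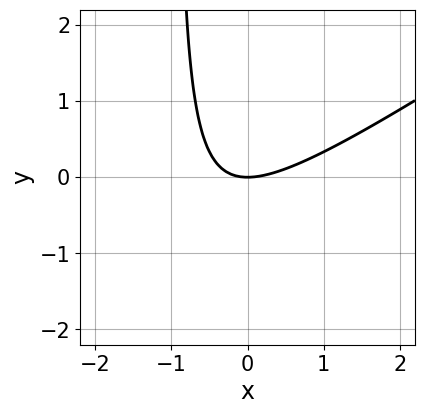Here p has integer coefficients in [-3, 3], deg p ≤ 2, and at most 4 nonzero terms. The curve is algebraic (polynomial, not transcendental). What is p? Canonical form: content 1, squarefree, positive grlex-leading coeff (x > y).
First, deg p = 2. A generic line meets the curve in up to 2 points.
Then, against the integer gridlines: one y-axis crossing is at y = 0; it crosses the x-axis at the gridline x = 0.
Finally, assembling these constraints gives the stated polynomial.

2*x^2 - 3*x*y - 3*y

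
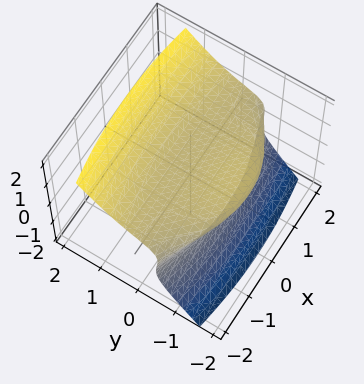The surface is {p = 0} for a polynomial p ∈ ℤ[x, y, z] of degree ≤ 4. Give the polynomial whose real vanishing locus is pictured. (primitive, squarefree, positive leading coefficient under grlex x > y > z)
(a) deg p = 3. The shape is more complex than any degree-2 surface.
(b) Reading off the gridlines: no x-intercept at any integer in the box; it crosses the z-axis at the gridline z = 1.
(c) The integer polynomial consistent with all of this is the stated p.

x^2*y + 2*y^3 + 3*y^2*z - 3*z^3 + 3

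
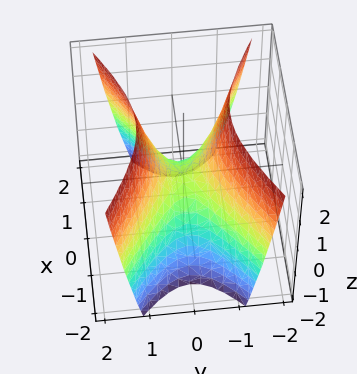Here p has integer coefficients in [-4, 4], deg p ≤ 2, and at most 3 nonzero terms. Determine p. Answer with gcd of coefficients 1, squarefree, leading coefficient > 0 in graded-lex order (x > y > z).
First, deg p = 2. A saddle surface; a quadric.
Next, symmetries: the y ↦ −y reflection is a symmetry, so y appears only in even powers; it's symmetric under x → −x, forcing even powers of x.
Next, observable constraints: it meets the y-axis at y = 0 (among the integer gridlines); it meets the x-axis at x = 0 (among the integer gridlines); it meets the z-axis at z = 0 (among the integer gridlines).
Finally, solving for integer coefficients yields p as stated.

x^2 - 2*y^2 + z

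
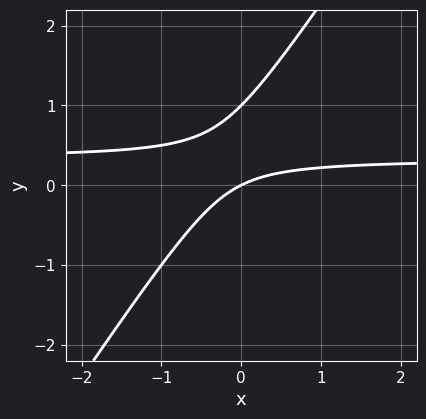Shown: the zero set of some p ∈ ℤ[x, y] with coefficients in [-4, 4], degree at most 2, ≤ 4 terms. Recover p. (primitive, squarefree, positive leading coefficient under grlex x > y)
First, degree: no degree-1 curve has this shape, so deg p = 2.
Next, against the integer gridlines: the y-axis gridline crossings are at y ∈ {0, 1}; one x-axis crossing is at x = 0.
Finally, these observations pin down the coefficients.

3*x*y - 2*y^2 - x + 2*y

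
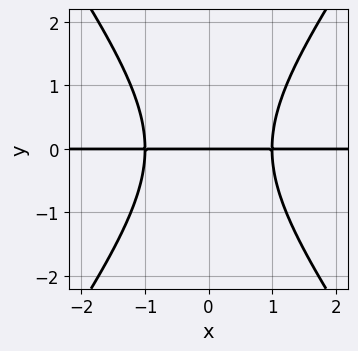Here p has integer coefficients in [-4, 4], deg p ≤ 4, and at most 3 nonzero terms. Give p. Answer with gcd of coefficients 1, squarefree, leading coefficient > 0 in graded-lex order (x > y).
2*x^2*y - y^3 - 2*y

(a) deg p = 3. A generic line meets the curve in up to 3 points.
(b) Symmetries: it's symmetric under x → −x, forcing even powers of x.
(c) Checking where it meets the axes: it meets the y-axis at y = 0 (among the integer gridlines); every point of the x-axis in the box is on the curve.
(d) Matching integer coefficients to the picture gives p.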